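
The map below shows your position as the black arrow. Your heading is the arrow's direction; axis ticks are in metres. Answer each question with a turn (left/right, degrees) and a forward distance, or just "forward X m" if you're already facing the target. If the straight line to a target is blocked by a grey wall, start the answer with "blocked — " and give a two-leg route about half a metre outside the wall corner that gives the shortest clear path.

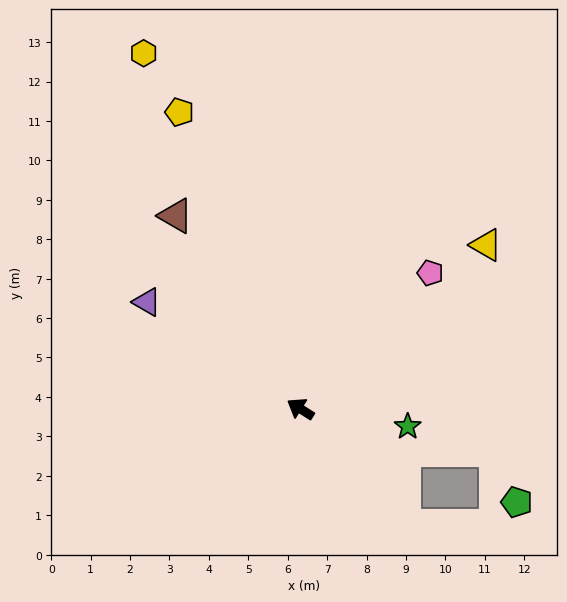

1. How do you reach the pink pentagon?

turn right 102°, forward 4.8 m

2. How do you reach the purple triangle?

turn right 3°, forward 4.7 m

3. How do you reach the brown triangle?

turn right 25°, forward 5.8 m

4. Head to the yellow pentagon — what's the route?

turn right 36°, forward 8.1 m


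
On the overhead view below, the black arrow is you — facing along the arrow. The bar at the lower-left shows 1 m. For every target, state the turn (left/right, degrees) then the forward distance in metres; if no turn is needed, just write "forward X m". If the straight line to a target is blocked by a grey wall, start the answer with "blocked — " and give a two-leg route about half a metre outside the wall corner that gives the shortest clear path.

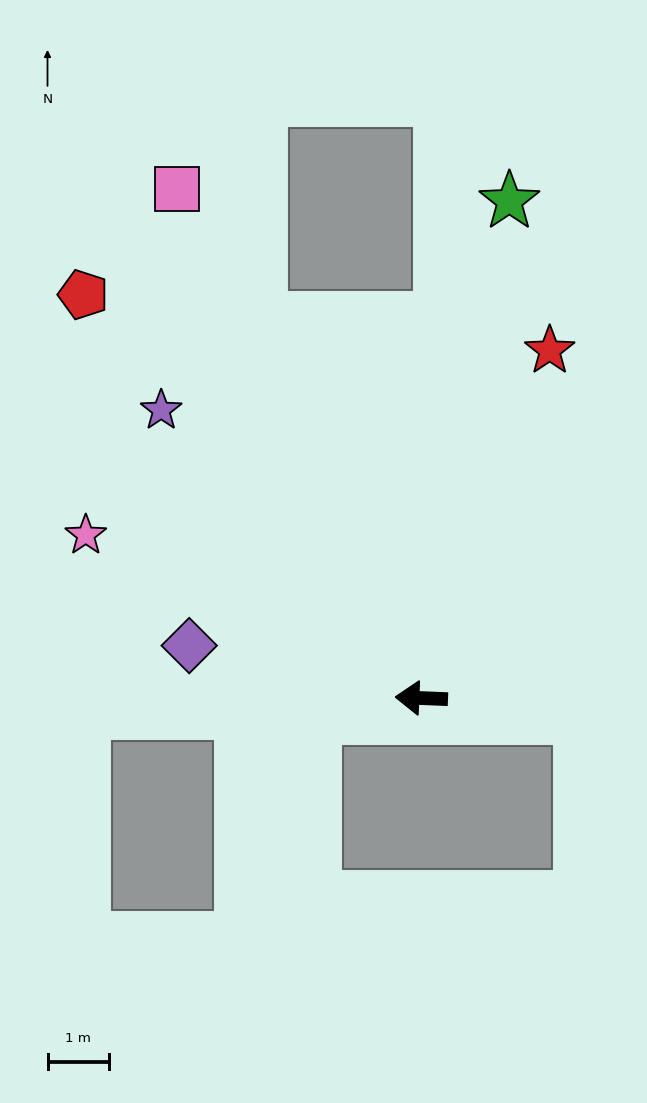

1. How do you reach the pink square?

turn right 62°, forward 9.2 m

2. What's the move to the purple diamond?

turn right 10°, forward 3.9 m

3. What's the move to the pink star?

turn right 24°, forward 6.1 m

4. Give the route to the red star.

turn right 108°, forward 6.1 m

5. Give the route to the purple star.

turn right 46°, forward 6.3 m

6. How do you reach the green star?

turn right 98°, forward 8.2 m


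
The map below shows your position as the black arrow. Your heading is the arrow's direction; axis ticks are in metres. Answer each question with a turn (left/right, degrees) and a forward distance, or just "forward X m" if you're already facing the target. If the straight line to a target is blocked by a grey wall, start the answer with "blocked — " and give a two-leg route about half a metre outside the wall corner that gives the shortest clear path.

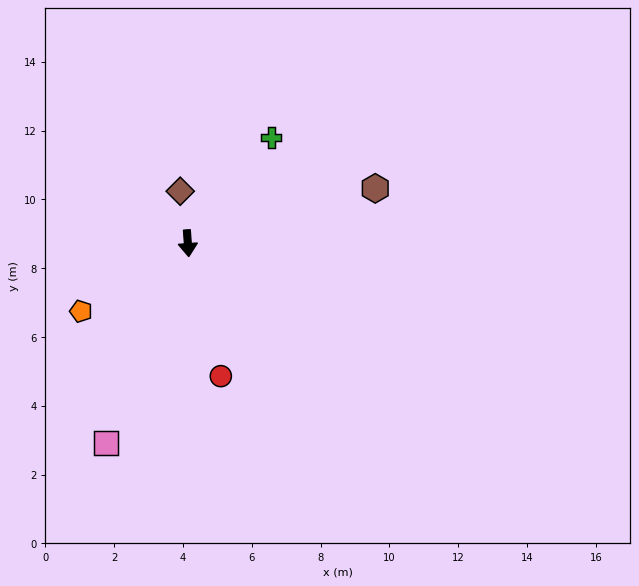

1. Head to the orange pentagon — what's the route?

turn right 62°, forward 3.7 m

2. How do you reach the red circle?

turn left 10°, forward 4.0 m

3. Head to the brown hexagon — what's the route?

turn left 102°, forward 5.7 m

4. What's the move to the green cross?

turn left 138°, forward 3.9 m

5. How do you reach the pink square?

turn right 26°, forward 6.3 m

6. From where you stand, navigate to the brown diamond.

turn right 176°, forward 1.5 m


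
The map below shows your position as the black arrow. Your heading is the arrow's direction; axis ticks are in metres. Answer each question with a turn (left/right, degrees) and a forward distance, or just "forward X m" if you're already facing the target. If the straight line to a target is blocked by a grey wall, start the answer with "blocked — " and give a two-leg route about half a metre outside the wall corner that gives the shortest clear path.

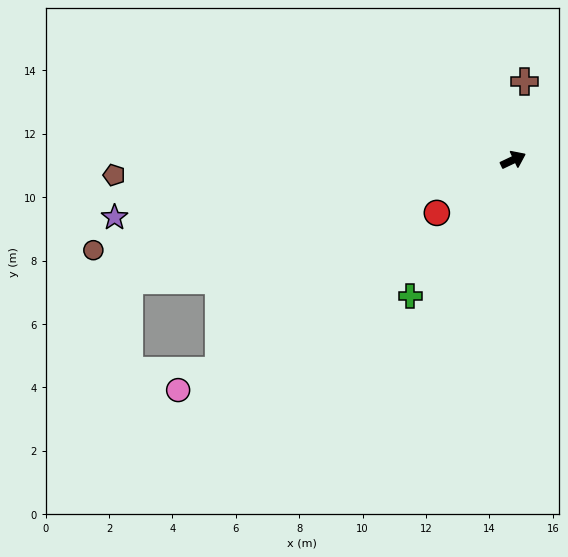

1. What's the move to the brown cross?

turn left 56°, forward 2.5 m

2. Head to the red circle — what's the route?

turn right 171°, forward 2.9 m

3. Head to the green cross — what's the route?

turn right 153°, forward 5.4 m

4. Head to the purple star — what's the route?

turn left 163°, forward 12.7 m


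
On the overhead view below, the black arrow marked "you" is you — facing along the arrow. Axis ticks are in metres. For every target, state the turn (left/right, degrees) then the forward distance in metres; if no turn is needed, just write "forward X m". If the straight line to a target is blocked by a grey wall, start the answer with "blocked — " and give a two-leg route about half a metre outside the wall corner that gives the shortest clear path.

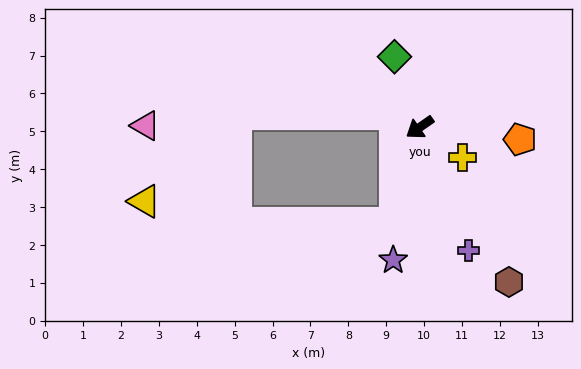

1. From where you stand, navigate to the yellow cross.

turn left 110°, forward 1.4 m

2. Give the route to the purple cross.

turn left 77°, forward 3.5 m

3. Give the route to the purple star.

turn left 44°, forward 3.6 m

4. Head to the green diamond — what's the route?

turn right 105°, forward 2.0 m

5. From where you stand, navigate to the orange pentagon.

turn left 138°, forward 2.7 m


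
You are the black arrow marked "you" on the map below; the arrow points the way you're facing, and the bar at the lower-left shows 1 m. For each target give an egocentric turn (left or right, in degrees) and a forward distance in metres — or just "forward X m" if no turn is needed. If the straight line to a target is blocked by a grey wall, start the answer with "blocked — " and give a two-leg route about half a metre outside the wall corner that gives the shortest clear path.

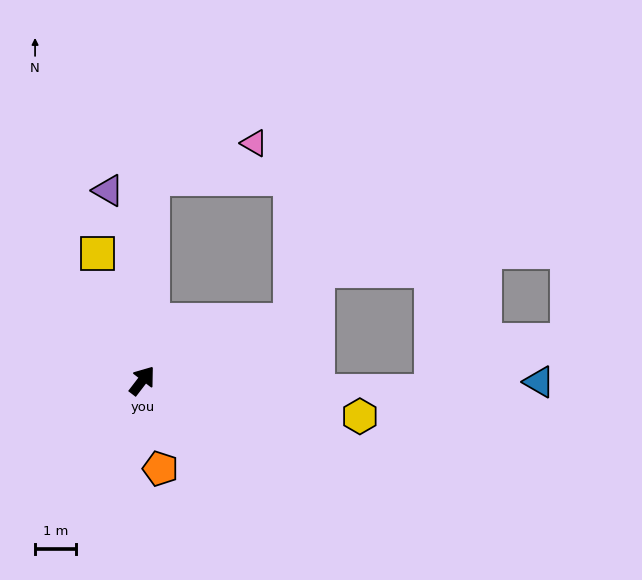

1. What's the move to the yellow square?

turn left 57°, forward 3.3 m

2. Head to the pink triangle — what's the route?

blocked — turn left 35°, forward 4.9 m, then turn right 68°, forward 2.6 m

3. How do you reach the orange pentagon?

turn right 131°, forward 2.2 m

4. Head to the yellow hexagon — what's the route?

turn right 62°, forward 5.4 m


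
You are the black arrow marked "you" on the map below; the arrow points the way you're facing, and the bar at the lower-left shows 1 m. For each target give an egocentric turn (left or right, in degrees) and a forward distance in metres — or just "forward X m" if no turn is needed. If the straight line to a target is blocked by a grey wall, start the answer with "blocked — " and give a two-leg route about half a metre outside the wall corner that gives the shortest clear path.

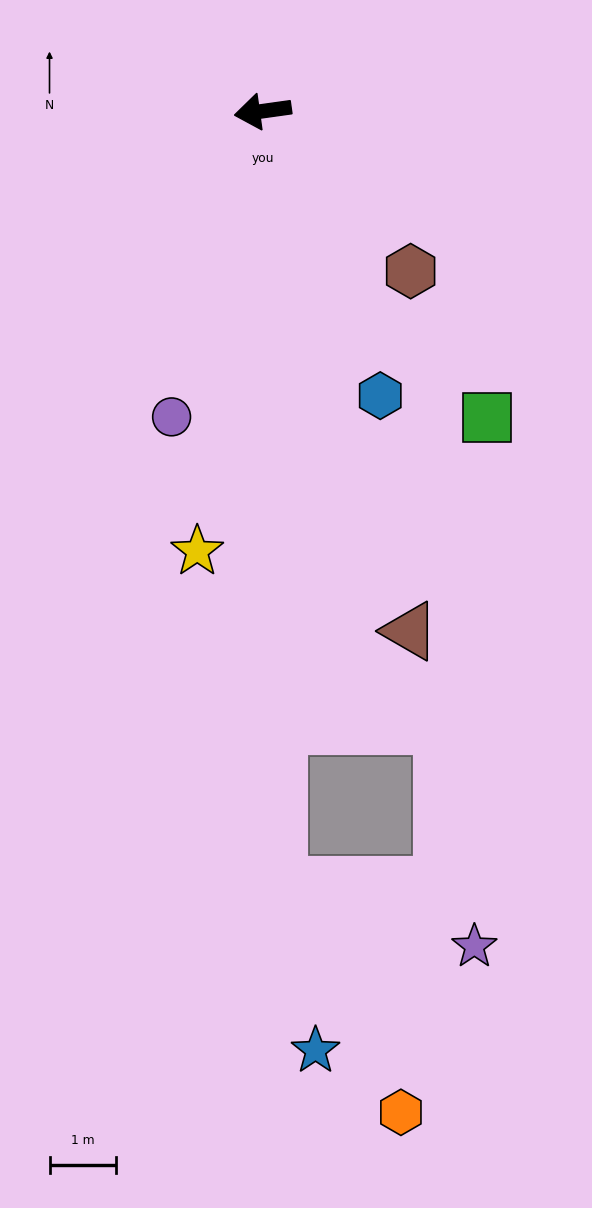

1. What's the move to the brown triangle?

turn left 98°, forward 8.2 m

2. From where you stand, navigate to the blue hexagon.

turn left 104°, forward 4.6 m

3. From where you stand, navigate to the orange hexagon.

blocked — turn left 83°, forward 11.7 m, then turn left 27°, forward 3.9 m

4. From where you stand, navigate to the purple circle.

turn left 65°, forward 4.8 m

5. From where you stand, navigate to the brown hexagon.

turn left 125°, forward 3.3 m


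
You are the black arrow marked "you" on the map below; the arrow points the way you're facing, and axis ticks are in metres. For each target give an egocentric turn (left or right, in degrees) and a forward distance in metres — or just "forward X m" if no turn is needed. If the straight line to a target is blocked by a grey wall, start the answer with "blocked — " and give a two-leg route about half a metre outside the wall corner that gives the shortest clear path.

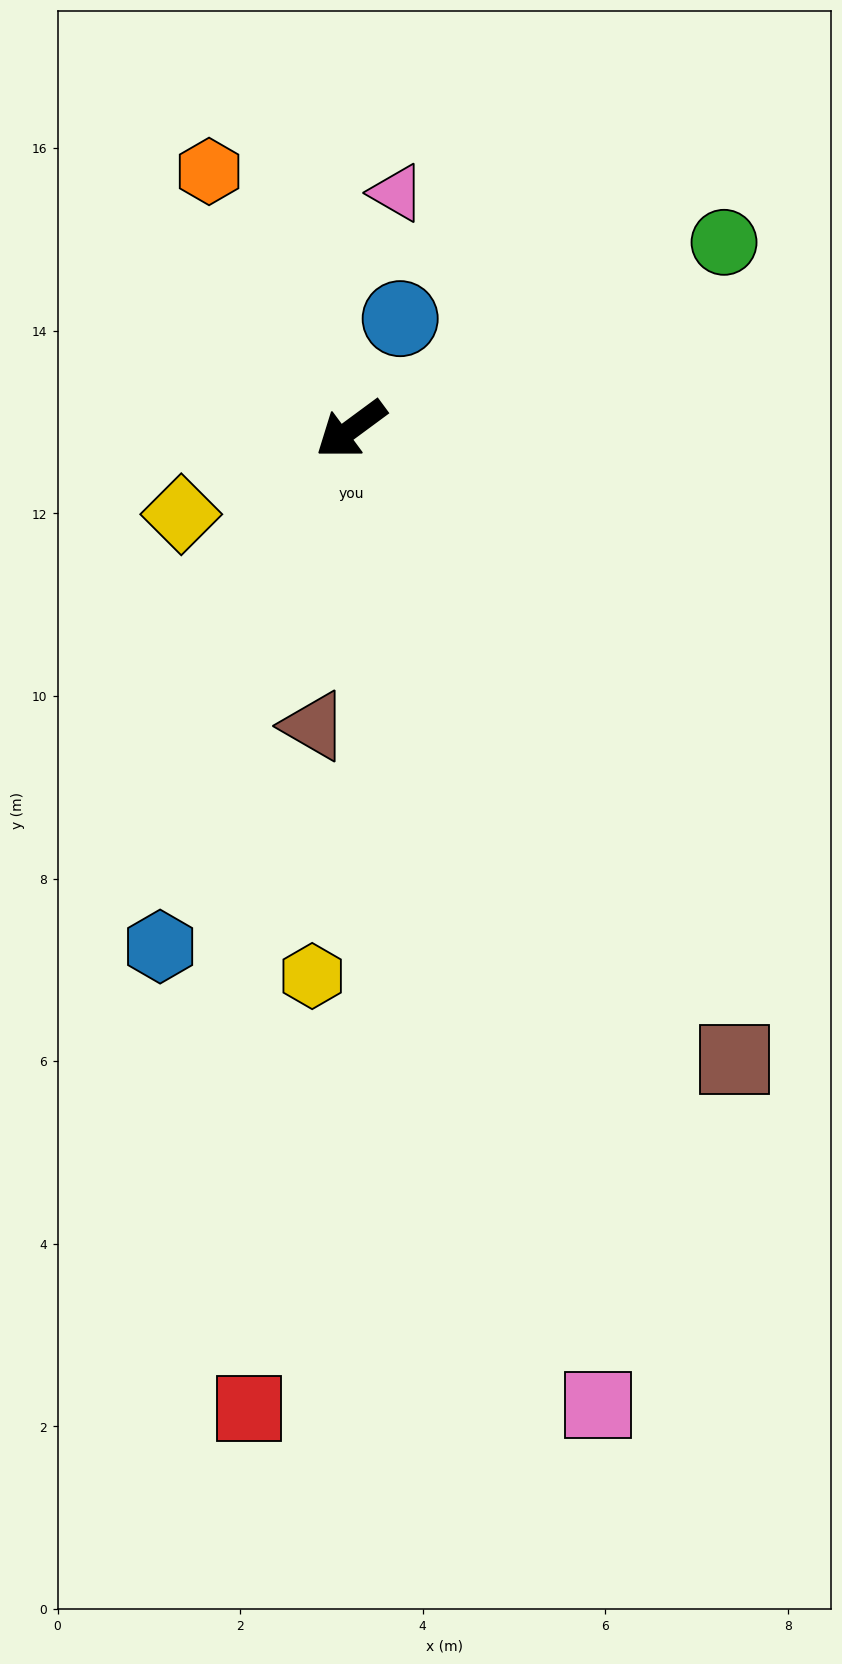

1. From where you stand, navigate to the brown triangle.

turn left 46°, forward 3.3 m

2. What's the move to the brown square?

turn left 85°, forward 8.1 m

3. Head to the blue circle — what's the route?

turn right 150°, forward 1.3 m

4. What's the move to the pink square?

turn left 68°, forward 11.0 m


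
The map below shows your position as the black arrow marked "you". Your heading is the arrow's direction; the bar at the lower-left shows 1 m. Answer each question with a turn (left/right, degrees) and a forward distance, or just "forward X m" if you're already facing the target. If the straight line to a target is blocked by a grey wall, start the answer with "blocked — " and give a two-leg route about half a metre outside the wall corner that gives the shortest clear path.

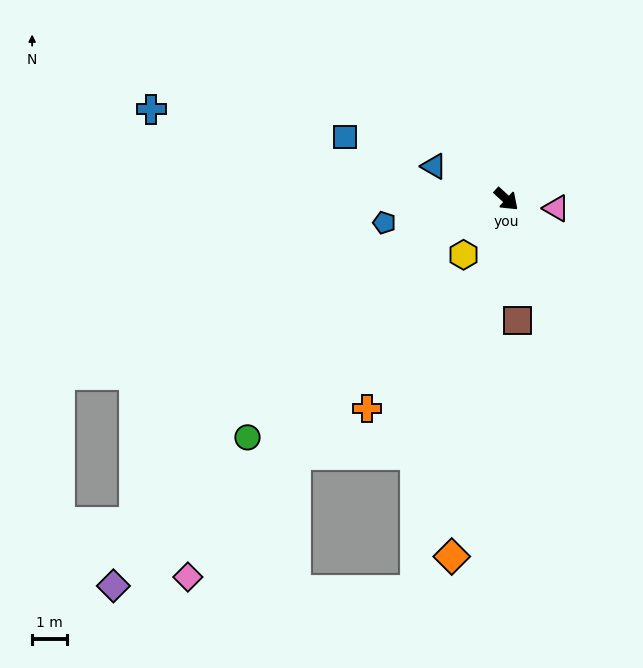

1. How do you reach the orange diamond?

turn right 56°, forward 10.3 m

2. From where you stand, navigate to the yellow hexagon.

turn right 85°, forward 2.0 m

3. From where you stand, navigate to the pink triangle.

turn left 32°, forward 1.4 m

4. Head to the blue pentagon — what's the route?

turn right 127°, forward 3.5 m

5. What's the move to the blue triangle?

turn right 162°, forward 2.3 m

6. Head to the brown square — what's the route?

turn right 42°, forward 3.5 m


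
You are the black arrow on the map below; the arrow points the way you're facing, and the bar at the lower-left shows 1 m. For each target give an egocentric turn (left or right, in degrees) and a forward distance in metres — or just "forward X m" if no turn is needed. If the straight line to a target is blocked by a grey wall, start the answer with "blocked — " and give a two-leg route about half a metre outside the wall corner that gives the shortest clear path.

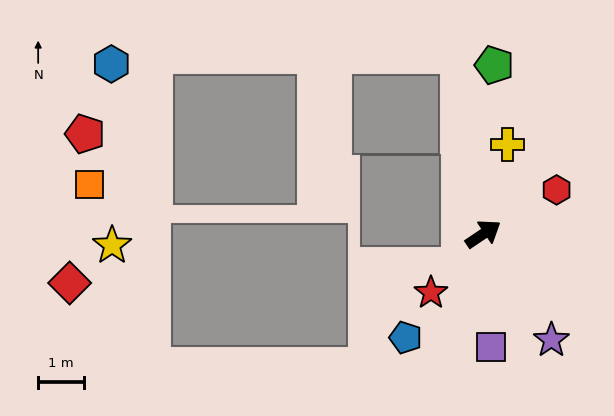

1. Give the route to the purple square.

turn right 120°, forward 2.5 m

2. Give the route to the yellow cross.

turn left 41°, forward 2.0 m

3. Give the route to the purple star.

turn right 91°, forward 2.7 m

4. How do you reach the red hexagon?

turn right 3°, forward 1.9 m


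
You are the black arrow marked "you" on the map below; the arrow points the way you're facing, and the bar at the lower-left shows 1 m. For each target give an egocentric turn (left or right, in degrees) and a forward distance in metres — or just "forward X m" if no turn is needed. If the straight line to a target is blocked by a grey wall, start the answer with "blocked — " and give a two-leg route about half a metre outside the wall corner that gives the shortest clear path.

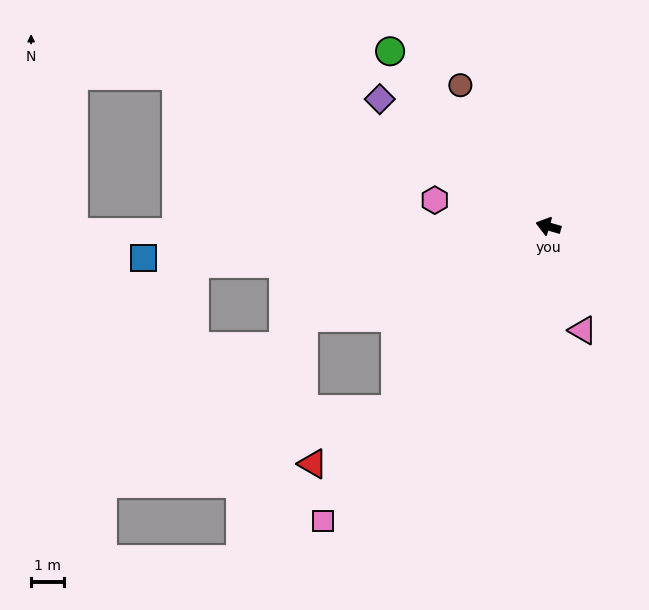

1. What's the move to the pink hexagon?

turn left 3°, forward 3.5 m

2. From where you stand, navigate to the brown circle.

turn right 42°, forward 5.0 m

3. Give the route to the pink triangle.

turn left 124°, forward 3.3 m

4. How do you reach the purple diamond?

turn right 21°, forward 6.4 m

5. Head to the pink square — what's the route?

turn left 69°, forward 11.2 m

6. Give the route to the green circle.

turn right 32°, forward 7.1 m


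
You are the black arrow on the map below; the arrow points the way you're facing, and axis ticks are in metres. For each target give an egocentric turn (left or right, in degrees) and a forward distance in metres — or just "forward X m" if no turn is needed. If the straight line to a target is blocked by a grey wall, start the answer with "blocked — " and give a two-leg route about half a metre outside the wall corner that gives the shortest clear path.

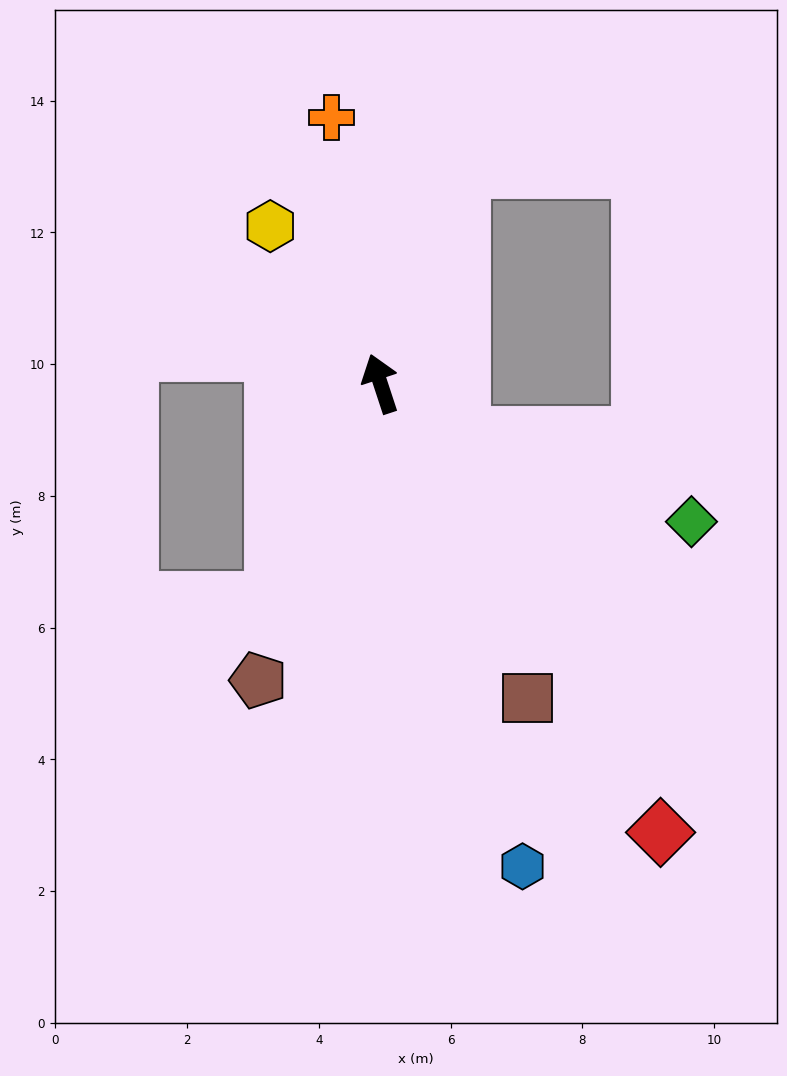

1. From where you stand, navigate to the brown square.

turn right 173°, forward 5.3 m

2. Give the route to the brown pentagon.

turn left 139°, forward 4.9 m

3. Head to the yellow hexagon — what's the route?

turn left 17°, forward 2.9 m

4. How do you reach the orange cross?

turn right 8°, forward 4.1 m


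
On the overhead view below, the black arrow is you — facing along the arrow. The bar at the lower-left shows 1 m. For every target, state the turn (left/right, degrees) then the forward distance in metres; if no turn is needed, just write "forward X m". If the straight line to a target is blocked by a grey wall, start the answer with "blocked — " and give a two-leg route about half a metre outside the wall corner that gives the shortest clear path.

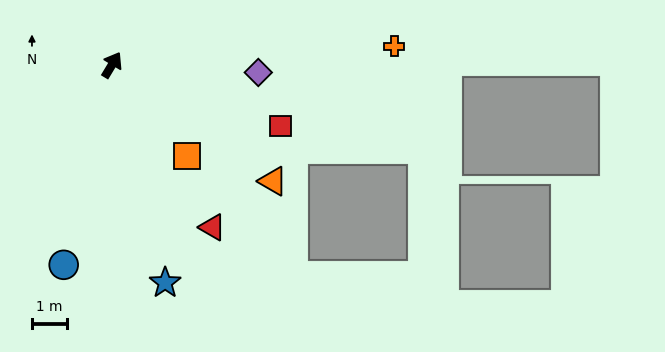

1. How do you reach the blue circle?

turn right 162°, forward 5.9 m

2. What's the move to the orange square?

turn right 109°, forward 3.4 m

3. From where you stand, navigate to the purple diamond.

turn right 62°, forward 4.2 m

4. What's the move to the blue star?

turn right 135°, forward 6.4 m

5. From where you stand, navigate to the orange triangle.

turn right 95°, forward 5.6 m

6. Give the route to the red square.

turn right 79°, forward 5.1 m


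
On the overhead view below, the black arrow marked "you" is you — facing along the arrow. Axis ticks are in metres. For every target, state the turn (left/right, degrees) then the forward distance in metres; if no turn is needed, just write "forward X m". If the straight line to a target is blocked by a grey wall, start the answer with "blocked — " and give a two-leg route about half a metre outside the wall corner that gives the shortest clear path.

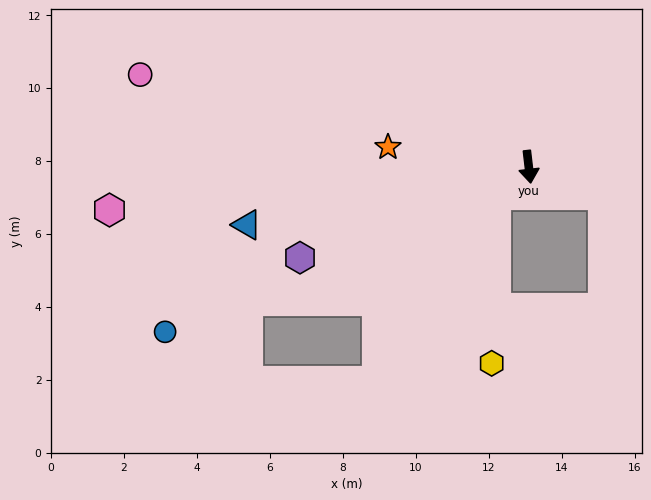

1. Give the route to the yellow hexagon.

blocked — turn right 57°, forward 1.2 m, then turn left 49°, forward 4.6 m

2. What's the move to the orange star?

turn right 105°, forward 3.9 m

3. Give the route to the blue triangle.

turn right 85°, forward 7.9 m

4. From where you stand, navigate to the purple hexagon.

turn right 75°, forward 6.7 m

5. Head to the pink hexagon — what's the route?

turn right 91°, forward 11.6 m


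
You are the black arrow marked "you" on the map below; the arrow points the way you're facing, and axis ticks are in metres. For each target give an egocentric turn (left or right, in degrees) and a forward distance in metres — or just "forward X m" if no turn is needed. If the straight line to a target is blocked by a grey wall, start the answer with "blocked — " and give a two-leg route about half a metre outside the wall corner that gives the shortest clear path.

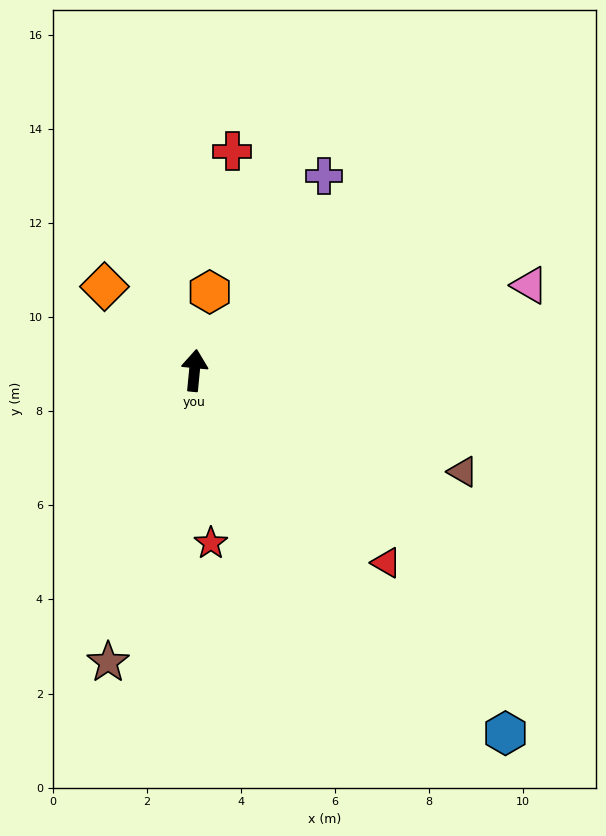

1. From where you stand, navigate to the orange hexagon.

turn right 5°, forward 1.7 m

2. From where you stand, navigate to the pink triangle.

turn right 70°, forward 7.3 m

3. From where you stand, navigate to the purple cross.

turn right 28°, forward 5.0 m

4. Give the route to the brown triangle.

turn right 105°, forward 6.1 m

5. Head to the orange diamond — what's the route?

turn left 53°, forward 2.6 m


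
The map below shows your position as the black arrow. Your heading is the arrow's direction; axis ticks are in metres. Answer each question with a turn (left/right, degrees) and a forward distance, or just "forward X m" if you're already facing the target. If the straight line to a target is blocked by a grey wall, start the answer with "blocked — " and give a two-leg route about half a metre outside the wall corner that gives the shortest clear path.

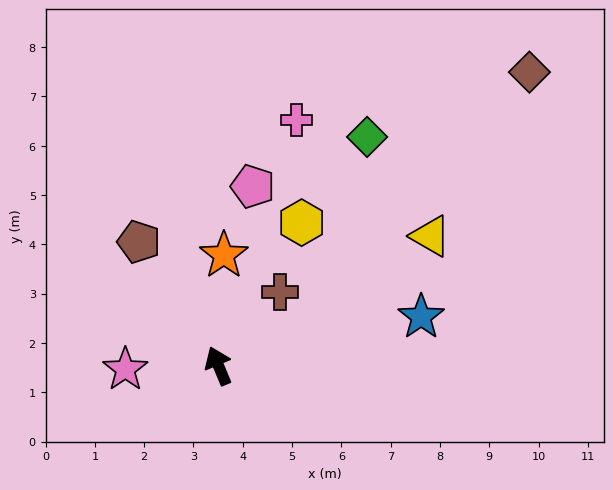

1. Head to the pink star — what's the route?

turn left 70°, forward 1.9 m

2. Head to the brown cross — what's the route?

turn right 63°, forward 1.9 m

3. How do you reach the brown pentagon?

turn left 10°, forward 3.0 m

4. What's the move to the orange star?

turn right 25°, forward 2.2 m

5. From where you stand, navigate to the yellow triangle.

turn right 81°, forward 5.0 m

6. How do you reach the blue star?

turn right 99°, forward 4.2 m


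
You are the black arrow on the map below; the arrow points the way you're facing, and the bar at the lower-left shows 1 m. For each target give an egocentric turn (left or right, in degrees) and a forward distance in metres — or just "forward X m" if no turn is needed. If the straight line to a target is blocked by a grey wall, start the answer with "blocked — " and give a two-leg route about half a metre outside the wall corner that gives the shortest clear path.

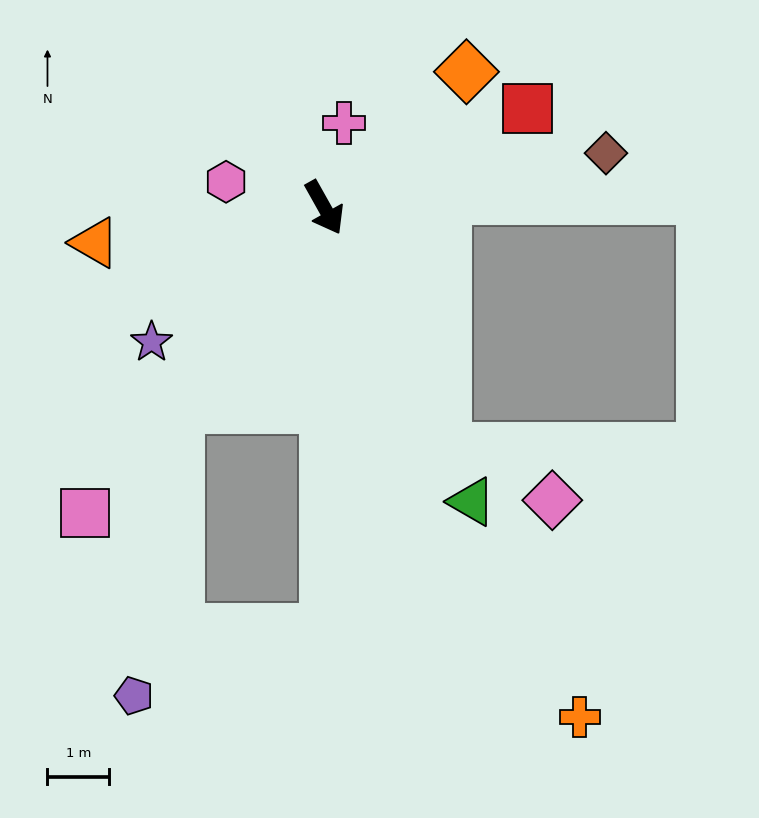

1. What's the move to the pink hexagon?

turn right 134°, forward 1.7 m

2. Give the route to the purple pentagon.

blocked — turn right 66°, forward 4.0 m, then turn left 28°, forward 4.7 m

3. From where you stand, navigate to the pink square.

turn right 67°, forward 6.3 m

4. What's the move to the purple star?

turn right 81°, forward 3.6 m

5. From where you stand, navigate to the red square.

turn left 87°, forward 3.7 m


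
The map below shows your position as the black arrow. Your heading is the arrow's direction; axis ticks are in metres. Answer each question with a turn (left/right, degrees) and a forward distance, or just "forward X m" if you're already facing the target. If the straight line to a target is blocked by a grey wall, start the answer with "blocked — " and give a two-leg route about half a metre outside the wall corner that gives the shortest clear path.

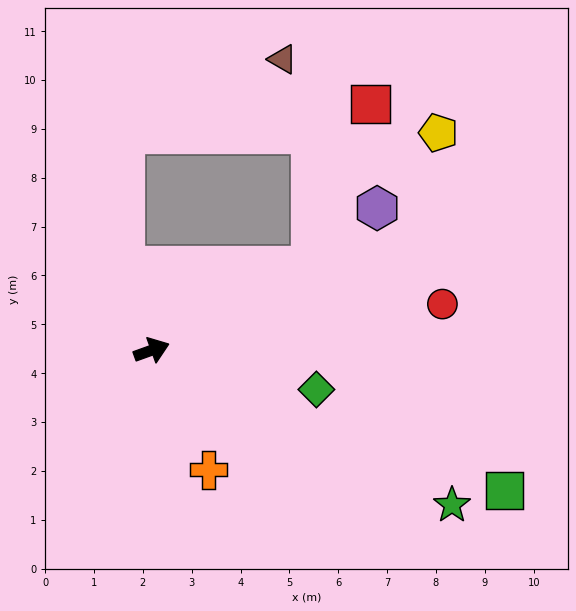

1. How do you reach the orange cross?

turn right 84°, forward 2.7 m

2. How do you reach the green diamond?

turn right 33°, forward 3.5 m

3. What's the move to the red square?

blocked — turn left 8°, forward 3.7 m, then turn left 42°, forward 3.5 m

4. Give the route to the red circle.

turn right 11°, forward 6.0 m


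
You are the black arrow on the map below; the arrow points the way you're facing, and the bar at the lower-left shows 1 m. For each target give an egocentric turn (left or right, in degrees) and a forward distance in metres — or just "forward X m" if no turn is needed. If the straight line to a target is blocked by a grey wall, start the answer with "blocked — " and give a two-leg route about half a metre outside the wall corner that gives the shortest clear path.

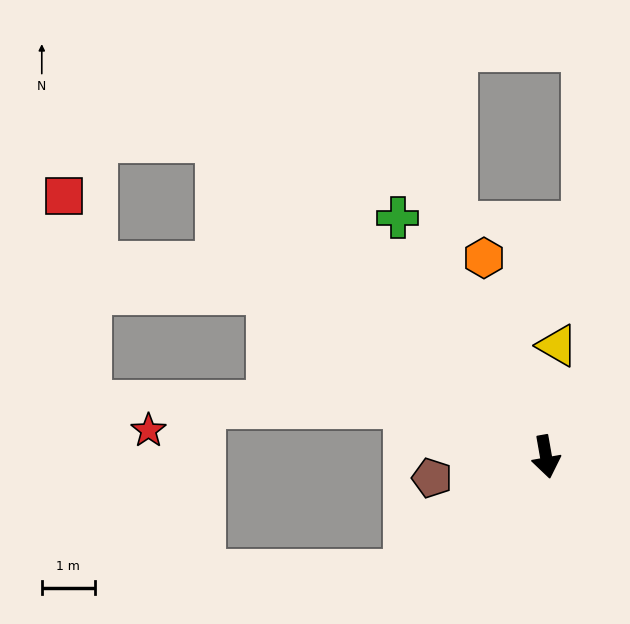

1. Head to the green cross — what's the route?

turn right 158°, forward 5.3 m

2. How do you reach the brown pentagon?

turn right 89°, forward 2.2 m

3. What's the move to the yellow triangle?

turn left 164°, forward 2.1 m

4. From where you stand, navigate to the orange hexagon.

turn right 173°, forward 3.9 m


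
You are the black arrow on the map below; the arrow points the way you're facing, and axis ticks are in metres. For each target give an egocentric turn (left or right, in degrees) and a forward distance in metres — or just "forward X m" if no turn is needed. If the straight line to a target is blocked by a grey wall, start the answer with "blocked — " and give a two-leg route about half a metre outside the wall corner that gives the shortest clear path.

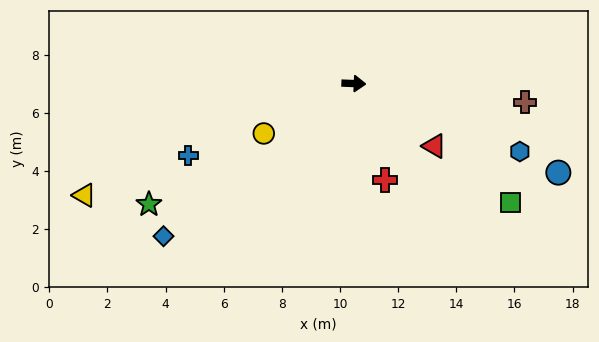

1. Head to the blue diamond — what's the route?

turn right 139°, forward 8.4 m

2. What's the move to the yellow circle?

turn right 149°, forward 3.5 m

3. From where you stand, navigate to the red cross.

turn right 70°, forward 3.5 m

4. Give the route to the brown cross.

turn right 4°, forward 5.9 m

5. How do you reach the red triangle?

turn right 36°, forward 3.5 m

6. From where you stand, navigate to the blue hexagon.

turn right 20°, forward 6.2 m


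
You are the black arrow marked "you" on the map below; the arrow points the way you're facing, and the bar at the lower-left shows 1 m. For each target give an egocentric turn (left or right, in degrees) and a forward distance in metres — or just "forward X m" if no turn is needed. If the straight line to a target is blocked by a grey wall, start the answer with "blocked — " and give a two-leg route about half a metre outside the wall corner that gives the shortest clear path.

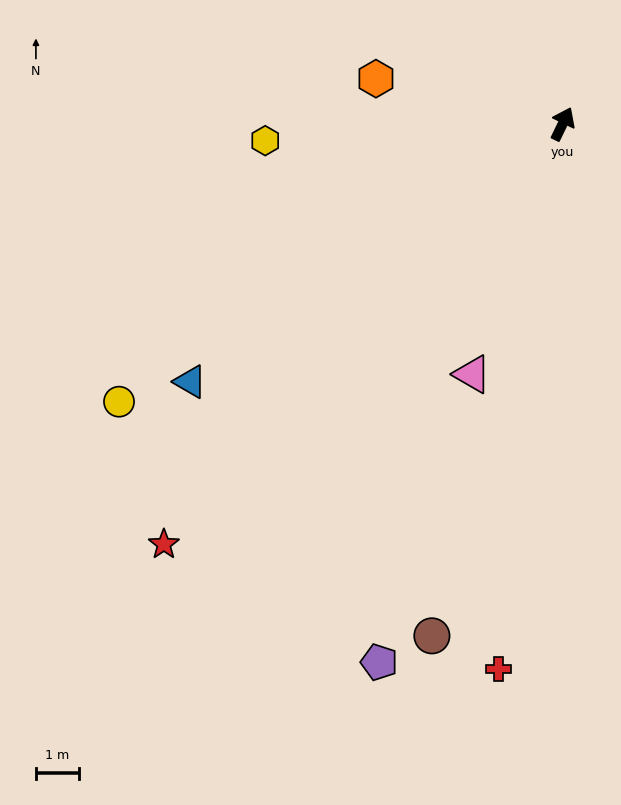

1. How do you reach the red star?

turn left 162°, forward 13.5 m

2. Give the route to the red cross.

turn right 161°, forward 12.8 m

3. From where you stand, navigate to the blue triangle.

turn left 151°, forward 10.5 m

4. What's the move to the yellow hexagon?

turn left 119°, forward 6.9 m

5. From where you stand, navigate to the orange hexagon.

turn left 102°, forward 4.5 m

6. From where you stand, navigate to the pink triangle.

turn right 174°, forward 6.2 m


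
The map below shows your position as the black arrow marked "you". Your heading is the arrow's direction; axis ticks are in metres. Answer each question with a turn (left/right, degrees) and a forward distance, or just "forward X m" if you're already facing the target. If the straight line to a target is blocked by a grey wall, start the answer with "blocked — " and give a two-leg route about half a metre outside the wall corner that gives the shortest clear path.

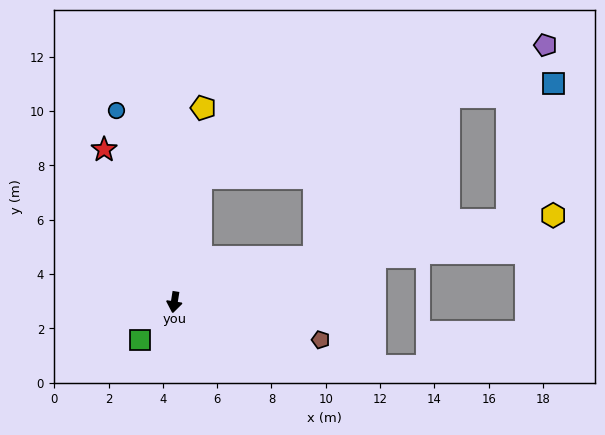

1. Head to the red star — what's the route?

turn right 146°, forward 6.2 m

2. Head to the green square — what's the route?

turn right 33°, forward 1.9 m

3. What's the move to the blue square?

blocked — turn left 113°, forward 12.6 m, then turn left 57°, forward 5.3 m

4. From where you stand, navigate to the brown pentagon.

turn left 85°, forward 5.6 m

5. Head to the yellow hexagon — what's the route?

turn left 112°, forward 14.3 m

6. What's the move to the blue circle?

turn right 154°, forward 7.4 m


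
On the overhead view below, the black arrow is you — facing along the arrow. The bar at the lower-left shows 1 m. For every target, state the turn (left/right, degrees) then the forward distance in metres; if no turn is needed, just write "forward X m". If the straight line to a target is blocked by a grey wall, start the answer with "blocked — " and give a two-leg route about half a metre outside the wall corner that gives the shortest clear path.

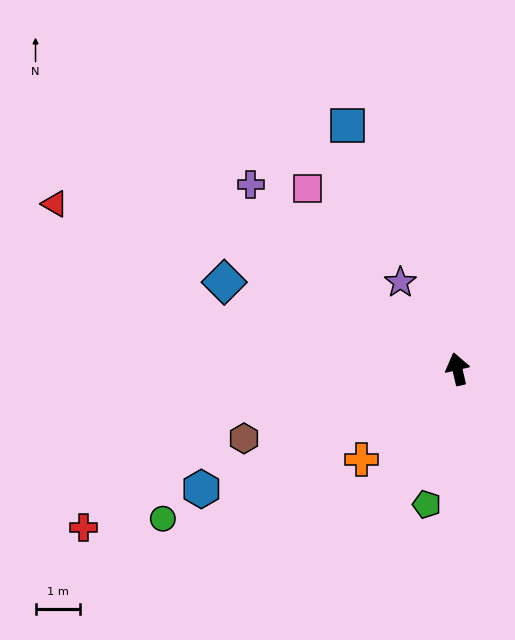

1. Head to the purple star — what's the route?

turn left 20°, forward 2.4 m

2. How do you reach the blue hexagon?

turn left 102°, forward 6.4 m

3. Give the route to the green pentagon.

turn left 154°, forward 3.2 m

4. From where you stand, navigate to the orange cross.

turn left 120°, forward 3.0 m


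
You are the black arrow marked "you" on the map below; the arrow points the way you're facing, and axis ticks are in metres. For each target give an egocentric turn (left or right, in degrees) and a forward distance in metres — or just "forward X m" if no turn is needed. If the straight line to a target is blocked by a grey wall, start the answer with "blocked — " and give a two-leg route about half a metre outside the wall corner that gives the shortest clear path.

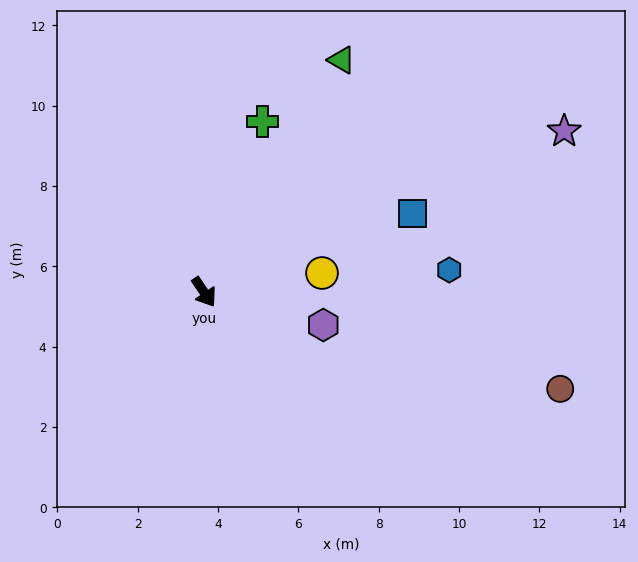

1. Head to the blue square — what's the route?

turn left 77°, forward 5.6 m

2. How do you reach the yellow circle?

turn left 65°, forward 3.0 m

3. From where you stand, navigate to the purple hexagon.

turn left 40°, forward 3.1 m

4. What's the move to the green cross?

turn left 127°, forward 4.5 m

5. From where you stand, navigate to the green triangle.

turn left 115°, forward 6.7 m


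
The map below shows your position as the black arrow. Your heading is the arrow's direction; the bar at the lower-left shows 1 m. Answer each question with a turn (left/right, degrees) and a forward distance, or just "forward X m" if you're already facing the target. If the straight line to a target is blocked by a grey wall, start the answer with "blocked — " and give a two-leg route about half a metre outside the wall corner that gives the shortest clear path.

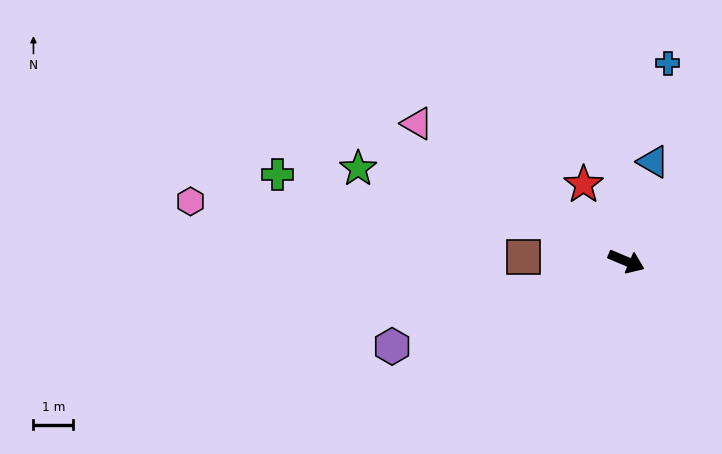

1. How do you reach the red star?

turn left 142°, forward 2.2 m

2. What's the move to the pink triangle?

turn left 170°, forward 6.3 m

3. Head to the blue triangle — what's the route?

turn left 98°, forward 2.6 m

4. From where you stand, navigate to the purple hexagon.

turn right 137°, forward 6.3 m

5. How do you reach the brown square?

turn right 160°, forward 2.6 m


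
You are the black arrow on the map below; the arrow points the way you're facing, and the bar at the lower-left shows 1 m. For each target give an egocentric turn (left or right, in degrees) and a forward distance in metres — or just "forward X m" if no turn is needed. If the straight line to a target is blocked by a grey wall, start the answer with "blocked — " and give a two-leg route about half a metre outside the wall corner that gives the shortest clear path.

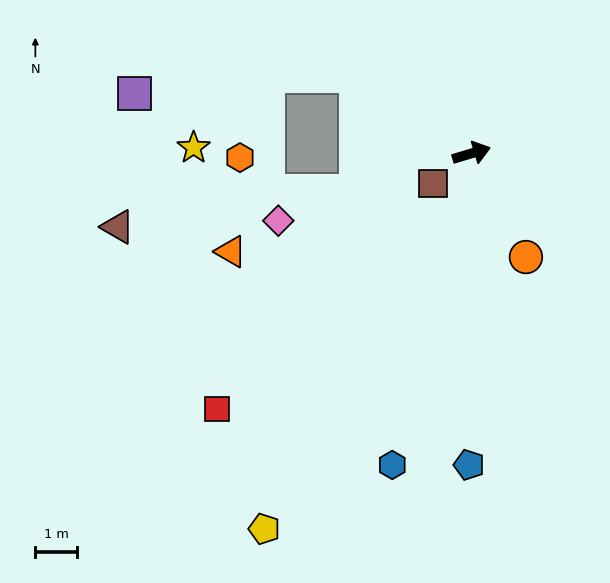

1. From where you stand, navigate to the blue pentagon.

turn right 107°, forward 7.5 m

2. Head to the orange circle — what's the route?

turn right 79°, forward 2.8 m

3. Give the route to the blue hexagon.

turn right 121°, forward 7.7 m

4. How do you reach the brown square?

turn right 159°, forward 1.2 m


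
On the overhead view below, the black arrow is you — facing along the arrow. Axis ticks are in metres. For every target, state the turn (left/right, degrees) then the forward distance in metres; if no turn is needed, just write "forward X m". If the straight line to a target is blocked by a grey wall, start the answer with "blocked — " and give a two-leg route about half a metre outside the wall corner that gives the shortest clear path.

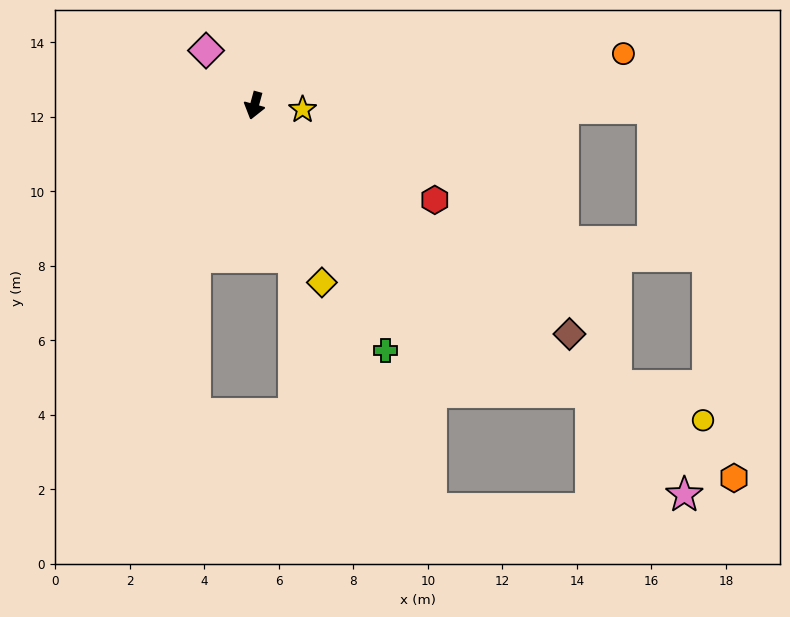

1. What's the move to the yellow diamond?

turn left 36°, forward 5.1 m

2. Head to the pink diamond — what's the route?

turn right 123°, forward 2.0 m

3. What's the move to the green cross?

turn left 43°, forward 7.5 m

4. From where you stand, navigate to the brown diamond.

turn left 69°, forward 10.4 m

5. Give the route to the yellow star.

turn left 100°, forward 1.3 m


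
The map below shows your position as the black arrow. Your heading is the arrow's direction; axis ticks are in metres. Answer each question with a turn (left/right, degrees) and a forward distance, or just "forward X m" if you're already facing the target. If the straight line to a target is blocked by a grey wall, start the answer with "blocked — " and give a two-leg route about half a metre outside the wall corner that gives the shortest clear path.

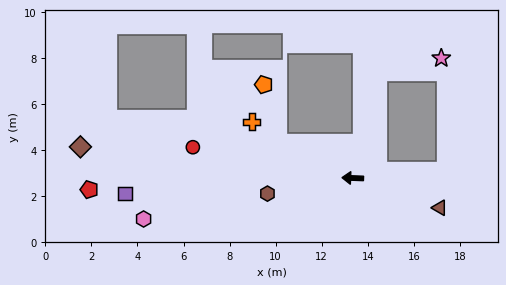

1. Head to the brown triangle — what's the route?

turn left 163°, forward 4.0 m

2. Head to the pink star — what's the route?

blocked — turn right 101°, forward 4.7 m, then turn right 65°, forward 2.8 m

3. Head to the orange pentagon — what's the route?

blocked — turn right 23°, forward 3.6 m, then turn right 52°, forward 2.6 m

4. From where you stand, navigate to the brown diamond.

turn right 4°, forward 11.9 m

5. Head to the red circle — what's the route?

turn right 9°, forward 7.1 m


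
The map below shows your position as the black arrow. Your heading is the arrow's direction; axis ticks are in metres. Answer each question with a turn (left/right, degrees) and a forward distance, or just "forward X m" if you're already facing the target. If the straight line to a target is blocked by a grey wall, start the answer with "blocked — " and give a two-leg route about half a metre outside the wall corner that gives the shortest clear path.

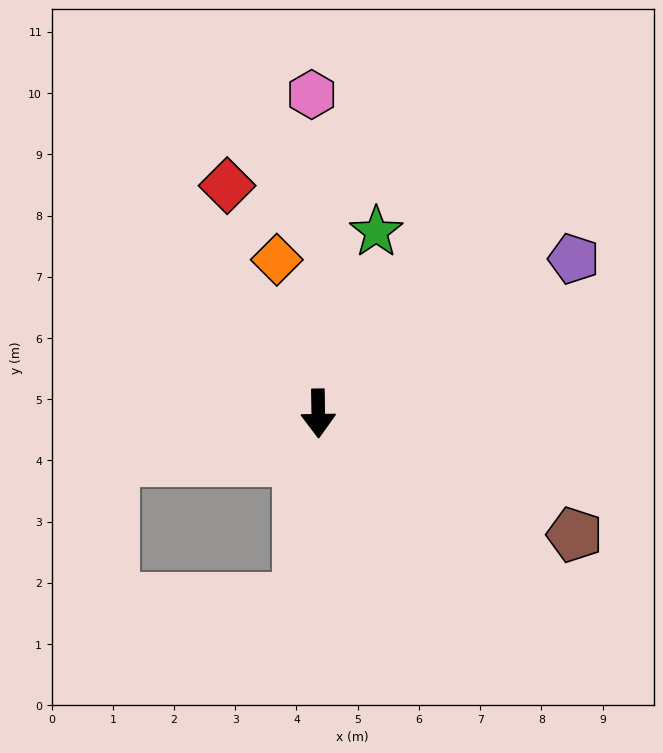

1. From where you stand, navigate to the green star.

turn left 161°, forward 3.1 m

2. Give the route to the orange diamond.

turn right 166°, forward 2.6 m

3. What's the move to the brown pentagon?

turn left 64°, forward 4.6 m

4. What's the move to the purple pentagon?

turn left 120°, forward 4.9 m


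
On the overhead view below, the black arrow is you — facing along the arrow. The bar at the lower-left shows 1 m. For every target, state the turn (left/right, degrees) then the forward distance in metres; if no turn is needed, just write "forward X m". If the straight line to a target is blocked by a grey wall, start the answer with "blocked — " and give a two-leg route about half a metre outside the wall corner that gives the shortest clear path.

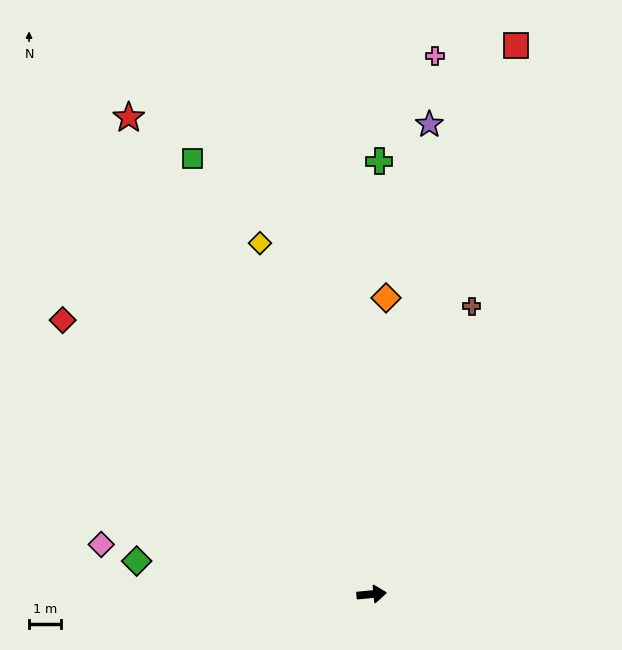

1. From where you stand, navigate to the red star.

turn left 112°, forward 16.9 m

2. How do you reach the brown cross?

turn left 65°, forward 9.6 m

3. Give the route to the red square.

turn left 70°, forward 17.9 m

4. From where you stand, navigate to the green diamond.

turn left 167°, forward 7.5 m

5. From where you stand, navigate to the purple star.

turn left 78°, forward 15.0 m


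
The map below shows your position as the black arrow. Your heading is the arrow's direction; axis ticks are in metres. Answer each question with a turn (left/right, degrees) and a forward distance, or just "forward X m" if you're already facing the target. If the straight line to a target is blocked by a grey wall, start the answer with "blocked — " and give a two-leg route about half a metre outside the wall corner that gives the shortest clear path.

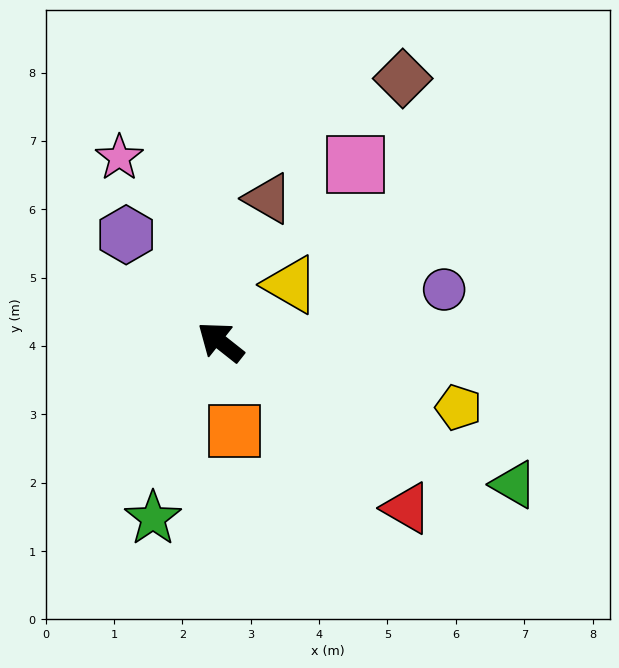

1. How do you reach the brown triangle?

turn right 70°, forward 2.2 m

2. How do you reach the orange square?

turn left 137°, forward 1.3 m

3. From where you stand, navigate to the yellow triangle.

turn right 103°, forward 1.3 m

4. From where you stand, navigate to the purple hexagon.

turn right 10°, forward 2.1 m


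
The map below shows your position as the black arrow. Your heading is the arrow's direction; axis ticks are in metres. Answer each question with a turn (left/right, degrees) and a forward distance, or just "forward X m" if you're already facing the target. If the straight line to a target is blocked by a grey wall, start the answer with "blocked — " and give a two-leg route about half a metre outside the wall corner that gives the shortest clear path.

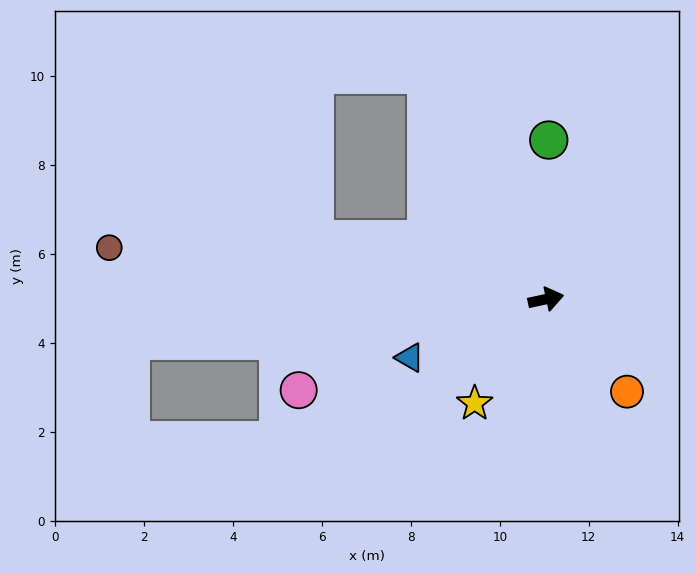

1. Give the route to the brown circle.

turn left 161°, forward 9.9 m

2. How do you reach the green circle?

turn left 77°, forward 3.6 m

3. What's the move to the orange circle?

turn right 61°, forward 2.8 m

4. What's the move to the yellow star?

turn right 137°, forward 2.8 m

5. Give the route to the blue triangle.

turn right 169°, forward 3.3 m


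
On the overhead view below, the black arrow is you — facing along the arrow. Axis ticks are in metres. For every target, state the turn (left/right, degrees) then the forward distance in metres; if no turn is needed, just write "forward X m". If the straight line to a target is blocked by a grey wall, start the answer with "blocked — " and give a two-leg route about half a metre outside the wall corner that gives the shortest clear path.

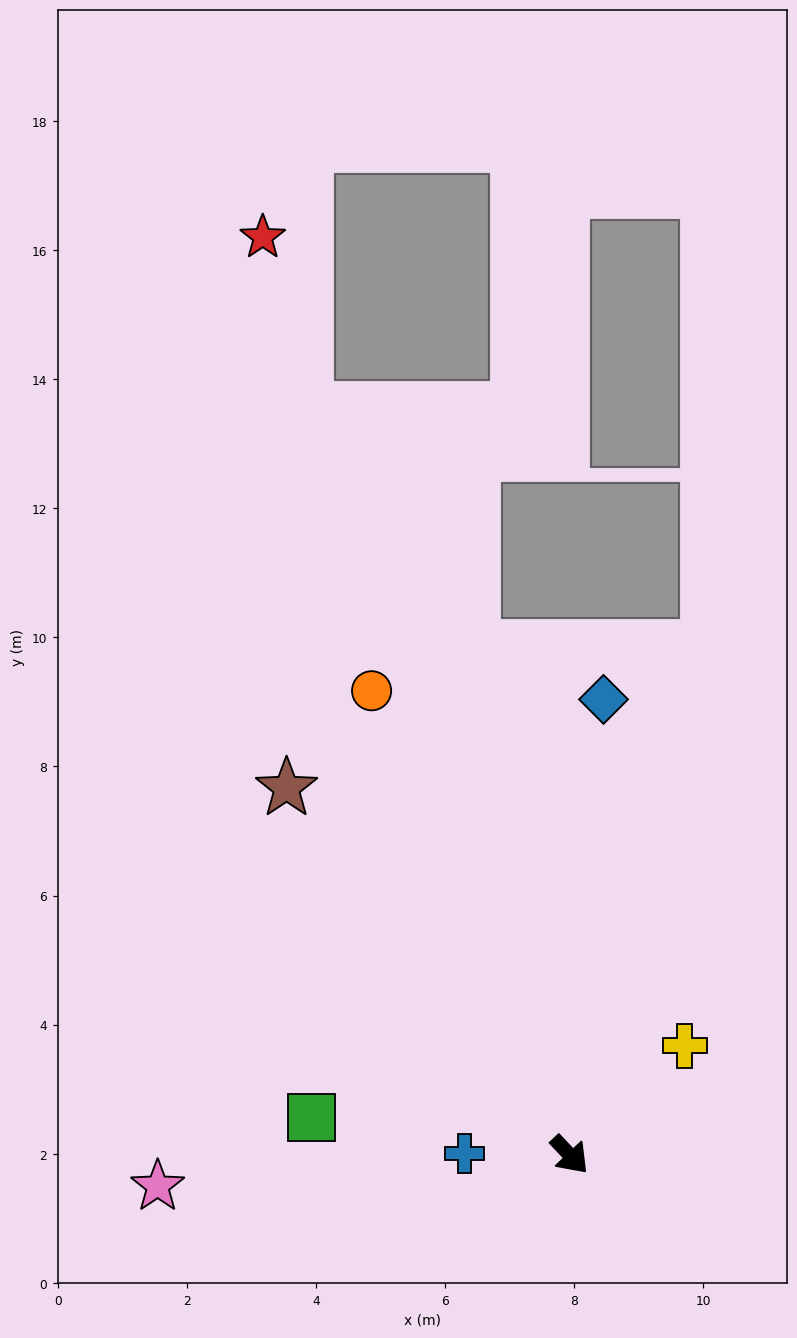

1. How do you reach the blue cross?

turn right 134°, forward 1.6 m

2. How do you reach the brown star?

turn left 174°, forward 7.2 m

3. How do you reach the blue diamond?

turn left 132°, forward 7.1 m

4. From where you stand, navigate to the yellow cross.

turn left 90°, forward 2.5 m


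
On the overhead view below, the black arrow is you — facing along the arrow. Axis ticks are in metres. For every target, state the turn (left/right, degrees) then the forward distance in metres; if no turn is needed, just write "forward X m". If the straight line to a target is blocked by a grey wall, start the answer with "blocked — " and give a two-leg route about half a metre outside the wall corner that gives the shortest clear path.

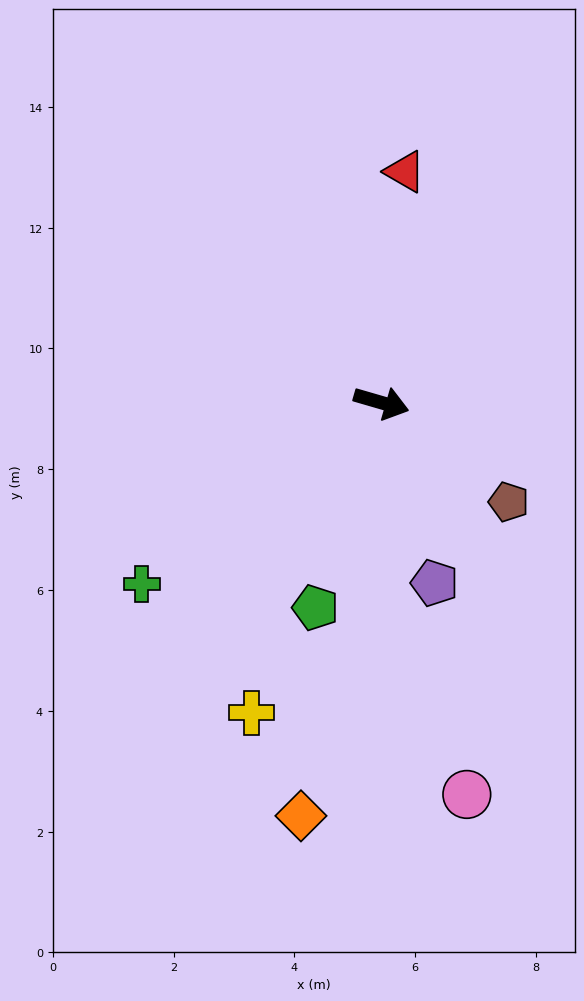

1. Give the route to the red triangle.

turn left 100°, forward 3.8 m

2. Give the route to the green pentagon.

turn right 92°, forward 3.6 m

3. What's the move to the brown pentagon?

turn right 22°, forward 2.7 m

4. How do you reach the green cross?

turn right 127°, forward 5.0 m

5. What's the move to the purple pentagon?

turn right 57°, forward 3.1 m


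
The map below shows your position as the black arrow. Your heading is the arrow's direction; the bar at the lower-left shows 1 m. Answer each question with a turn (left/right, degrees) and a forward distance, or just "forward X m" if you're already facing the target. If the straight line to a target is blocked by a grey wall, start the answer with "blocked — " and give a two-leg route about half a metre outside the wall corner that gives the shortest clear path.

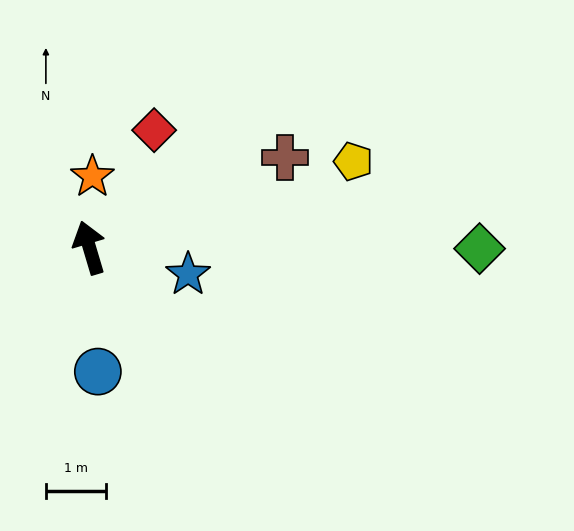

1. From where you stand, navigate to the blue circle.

turn left 167°, forward 2.1 m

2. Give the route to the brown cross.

turn right 82°, forward 3.6 m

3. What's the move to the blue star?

turn right 122°, forward 1.7 m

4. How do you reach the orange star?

turn right 19°, forward 1.2 m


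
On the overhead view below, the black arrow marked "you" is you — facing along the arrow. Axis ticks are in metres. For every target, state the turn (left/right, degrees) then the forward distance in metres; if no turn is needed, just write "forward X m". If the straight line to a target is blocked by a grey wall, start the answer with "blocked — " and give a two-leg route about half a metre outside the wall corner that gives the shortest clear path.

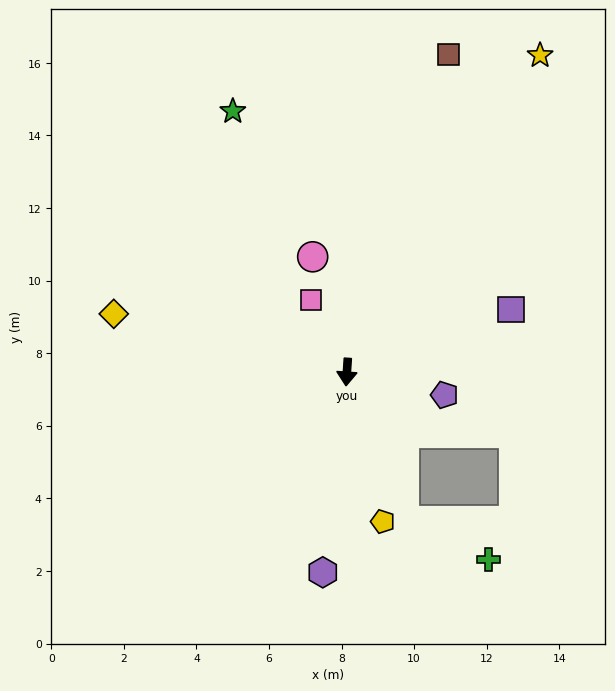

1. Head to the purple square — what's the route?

turn left 115°, forward 4.8 m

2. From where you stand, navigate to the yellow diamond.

turn right 100°, forward 6.6 m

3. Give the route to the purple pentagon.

turn left 81°, forward 2.8 m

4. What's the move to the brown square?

turn left 166°, forward 9.2 m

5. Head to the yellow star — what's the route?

turn left 152°, forward 10.2 m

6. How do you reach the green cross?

blocked — turn left 25°, forward 4.4 m, then turn left 45°, forward 2.6 m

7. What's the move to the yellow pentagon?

turn left 17°, forward 4.2 m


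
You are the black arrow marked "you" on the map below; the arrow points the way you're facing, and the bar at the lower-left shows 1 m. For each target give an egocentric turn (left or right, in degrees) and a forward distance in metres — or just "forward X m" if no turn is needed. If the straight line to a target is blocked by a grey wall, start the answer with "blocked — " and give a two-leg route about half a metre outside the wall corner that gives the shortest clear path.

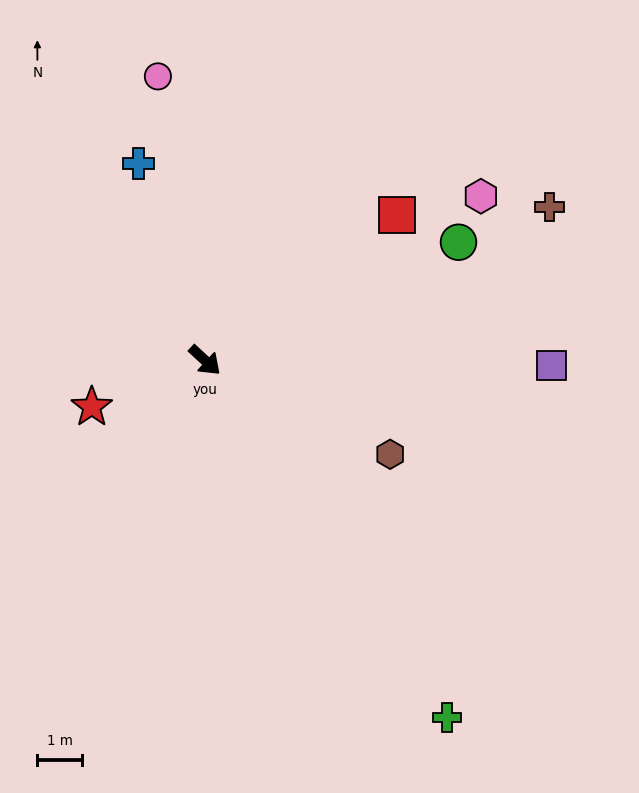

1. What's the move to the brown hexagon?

turn left 16°, forward 4.7 m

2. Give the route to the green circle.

turn left 68°, forward 6.3 m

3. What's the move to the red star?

turn right 115°, forward 2.8 m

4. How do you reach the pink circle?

turn left 142°, forward 6.5 m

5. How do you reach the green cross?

turn right 13°, forward 9.7 m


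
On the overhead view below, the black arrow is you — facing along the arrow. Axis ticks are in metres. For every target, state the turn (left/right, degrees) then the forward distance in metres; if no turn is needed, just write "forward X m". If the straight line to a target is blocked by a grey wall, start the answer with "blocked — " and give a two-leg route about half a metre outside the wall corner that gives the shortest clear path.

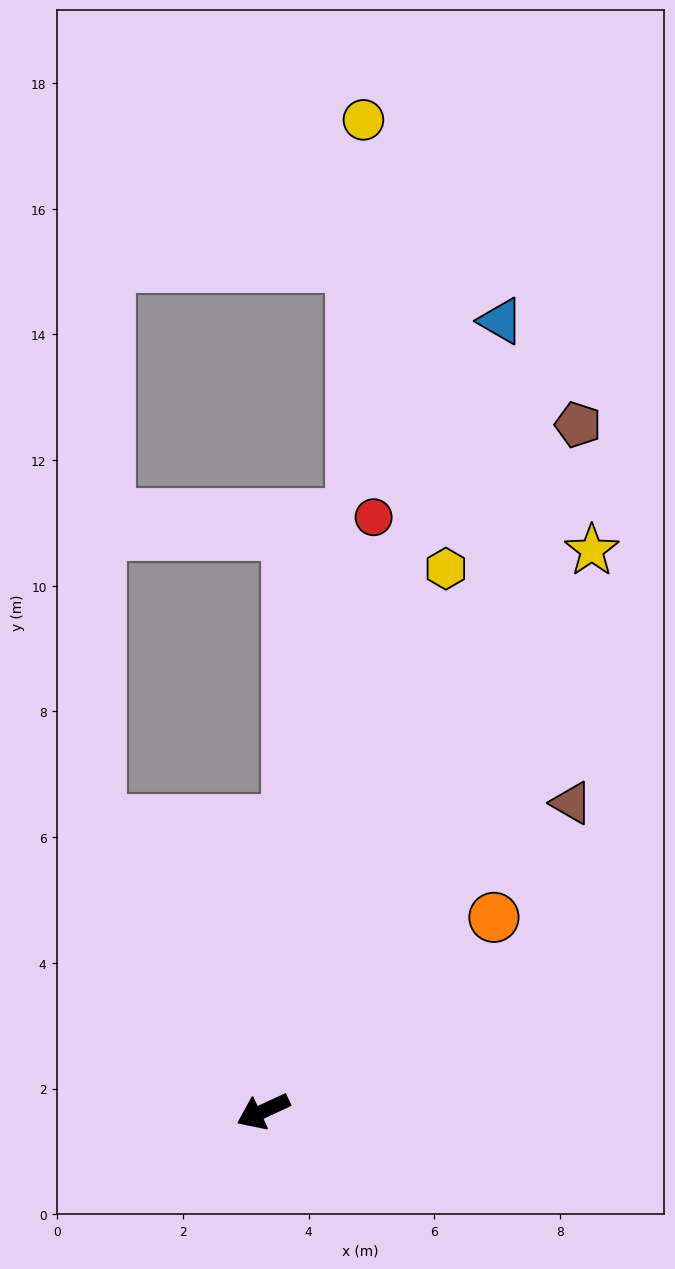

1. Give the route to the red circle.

turn right 125°, forward 9.6 m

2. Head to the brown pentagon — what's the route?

turn right 139°, forward 12.0 m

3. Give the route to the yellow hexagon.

turn right 133°, forward 9.1 m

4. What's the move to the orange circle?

turn right 165°, forward 4.8 m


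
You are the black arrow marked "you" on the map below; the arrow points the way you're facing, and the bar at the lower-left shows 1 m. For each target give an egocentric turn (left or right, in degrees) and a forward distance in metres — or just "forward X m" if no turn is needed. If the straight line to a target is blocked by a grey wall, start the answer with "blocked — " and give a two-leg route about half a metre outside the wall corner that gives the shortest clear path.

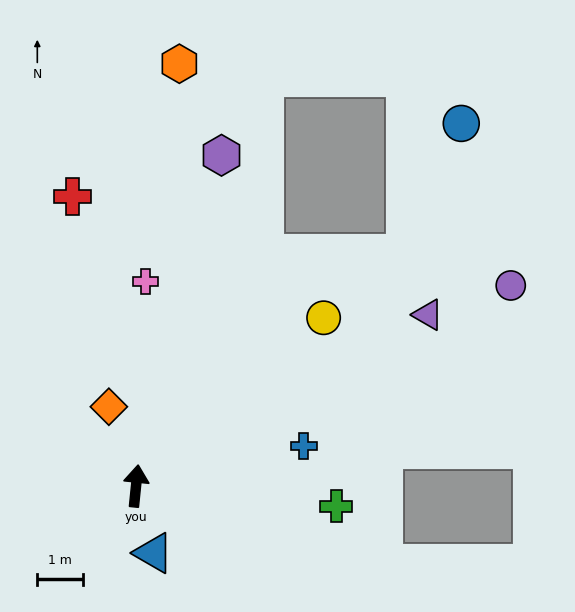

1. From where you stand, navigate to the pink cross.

turn left 3°, forward 4.5 m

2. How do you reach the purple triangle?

turn right 54°, forward 7.4 m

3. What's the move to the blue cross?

turn right 71°, forward 3.8 m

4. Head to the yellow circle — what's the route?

turn right 42°, forward 5.5 m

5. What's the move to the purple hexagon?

turn right 9°, forward 7.5 m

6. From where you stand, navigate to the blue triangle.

turn right 160°, forward 1.5 m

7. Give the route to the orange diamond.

turn left 25°, forward 1.8 m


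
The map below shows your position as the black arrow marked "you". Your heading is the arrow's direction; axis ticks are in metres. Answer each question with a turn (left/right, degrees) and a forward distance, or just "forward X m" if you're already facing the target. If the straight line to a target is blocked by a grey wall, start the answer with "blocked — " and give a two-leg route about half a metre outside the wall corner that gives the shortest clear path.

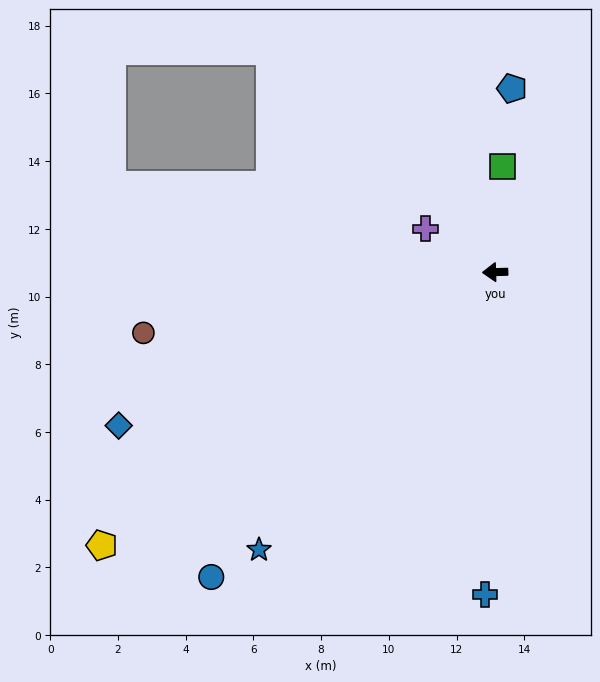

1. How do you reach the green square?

turn right 96°, forward 3.1 m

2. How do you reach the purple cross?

turn right 34°, forward 2.4 m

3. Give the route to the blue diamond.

turn left 20°, forward 12.0 m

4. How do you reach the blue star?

turn left 48°, forward 10.8 m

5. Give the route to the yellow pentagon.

turn left 33°, forward 14.1 m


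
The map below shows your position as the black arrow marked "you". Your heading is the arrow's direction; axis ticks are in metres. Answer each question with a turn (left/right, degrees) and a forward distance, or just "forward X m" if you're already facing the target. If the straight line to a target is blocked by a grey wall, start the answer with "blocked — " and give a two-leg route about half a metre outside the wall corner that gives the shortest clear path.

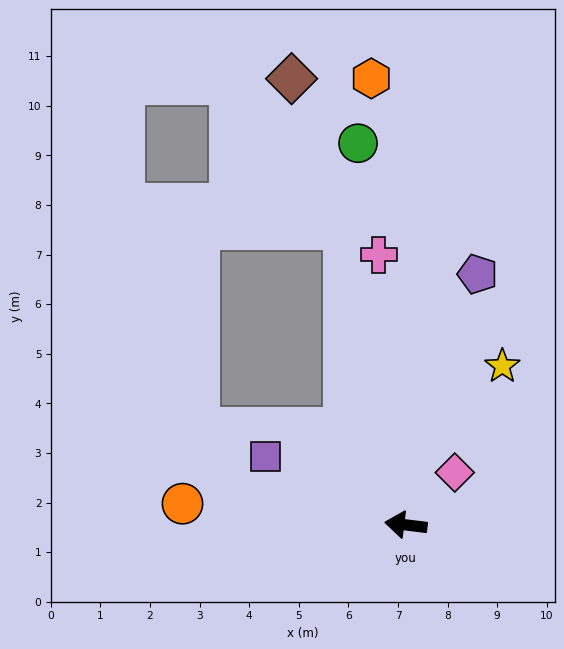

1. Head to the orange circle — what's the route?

forward 4.5 m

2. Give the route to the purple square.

turn right 19°, forward 3.1 m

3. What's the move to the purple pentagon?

turn right 99°, forward 5.3 m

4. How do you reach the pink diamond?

turn right 126°, forward 1.4 m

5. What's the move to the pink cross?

turn right 77°, forward 5.5 m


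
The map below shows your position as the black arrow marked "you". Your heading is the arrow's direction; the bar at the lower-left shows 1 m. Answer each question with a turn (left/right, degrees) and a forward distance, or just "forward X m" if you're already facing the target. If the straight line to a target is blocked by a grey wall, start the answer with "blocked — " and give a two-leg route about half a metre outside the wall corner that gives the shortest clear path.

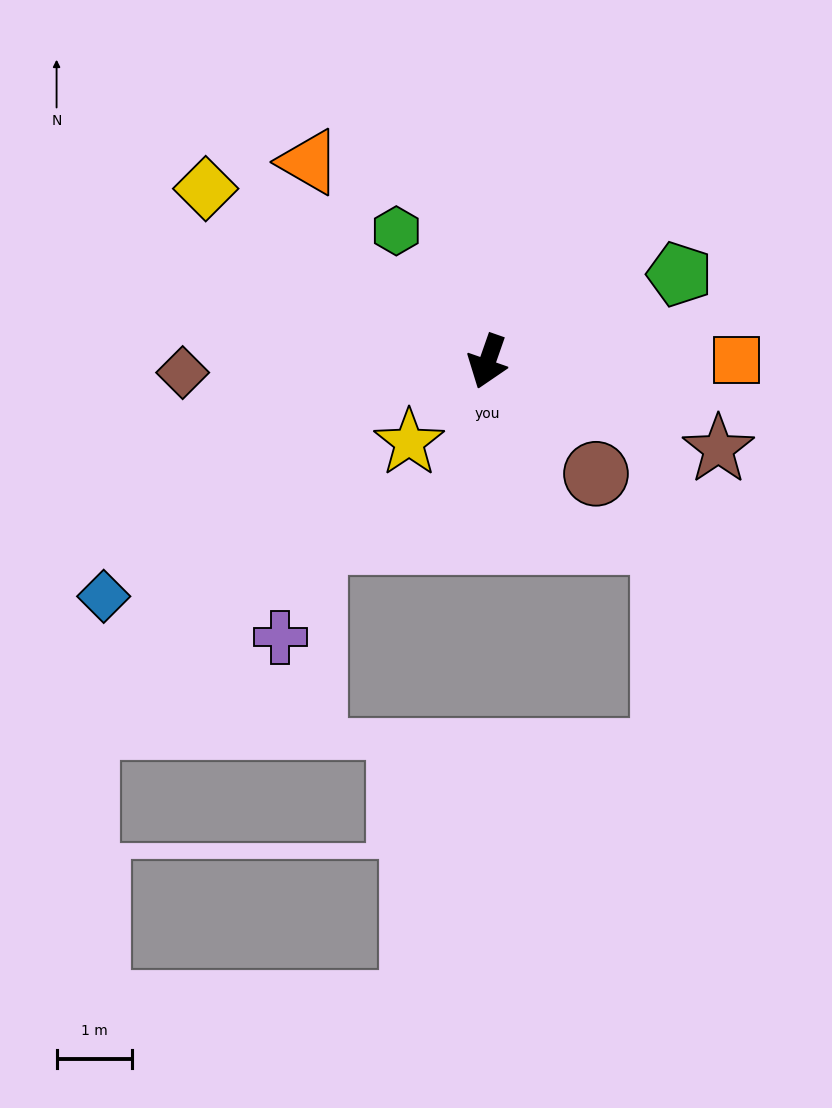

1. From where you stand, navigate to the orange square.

turn left 110°, forward 3.3 m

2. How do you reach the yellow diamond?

turn right 102°, forward 4.4 m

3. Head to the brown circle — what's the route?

turn left 63°, forward 2.1 m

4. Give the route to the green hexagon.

turn right 126°, forward 2.1 m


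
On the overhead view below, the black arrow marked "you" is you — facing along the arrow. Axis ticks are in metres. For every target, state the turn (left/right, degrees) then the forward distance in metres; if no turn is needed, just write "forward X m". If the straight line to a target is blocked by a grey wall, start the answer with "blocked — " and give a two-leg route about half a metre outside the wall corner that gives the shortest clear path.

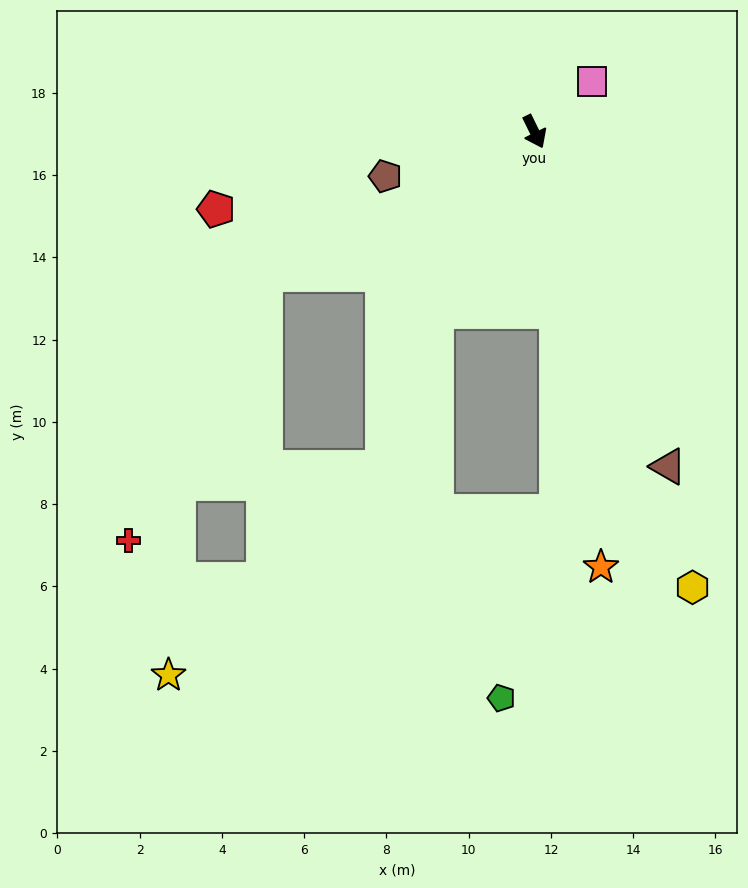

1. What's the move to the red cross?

blocked — turn right 88°, forward 7.4 m, then turn left 35°, forward 7.3 m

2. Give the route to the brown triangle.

turn right 4°, forward 8.8 m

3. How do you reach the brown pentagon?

turn right 99°, forward 3.8 m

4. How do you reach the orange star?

turn right 17°, forward 10.7 m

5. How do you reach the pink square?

turn left 105°, forward 1.9 m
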